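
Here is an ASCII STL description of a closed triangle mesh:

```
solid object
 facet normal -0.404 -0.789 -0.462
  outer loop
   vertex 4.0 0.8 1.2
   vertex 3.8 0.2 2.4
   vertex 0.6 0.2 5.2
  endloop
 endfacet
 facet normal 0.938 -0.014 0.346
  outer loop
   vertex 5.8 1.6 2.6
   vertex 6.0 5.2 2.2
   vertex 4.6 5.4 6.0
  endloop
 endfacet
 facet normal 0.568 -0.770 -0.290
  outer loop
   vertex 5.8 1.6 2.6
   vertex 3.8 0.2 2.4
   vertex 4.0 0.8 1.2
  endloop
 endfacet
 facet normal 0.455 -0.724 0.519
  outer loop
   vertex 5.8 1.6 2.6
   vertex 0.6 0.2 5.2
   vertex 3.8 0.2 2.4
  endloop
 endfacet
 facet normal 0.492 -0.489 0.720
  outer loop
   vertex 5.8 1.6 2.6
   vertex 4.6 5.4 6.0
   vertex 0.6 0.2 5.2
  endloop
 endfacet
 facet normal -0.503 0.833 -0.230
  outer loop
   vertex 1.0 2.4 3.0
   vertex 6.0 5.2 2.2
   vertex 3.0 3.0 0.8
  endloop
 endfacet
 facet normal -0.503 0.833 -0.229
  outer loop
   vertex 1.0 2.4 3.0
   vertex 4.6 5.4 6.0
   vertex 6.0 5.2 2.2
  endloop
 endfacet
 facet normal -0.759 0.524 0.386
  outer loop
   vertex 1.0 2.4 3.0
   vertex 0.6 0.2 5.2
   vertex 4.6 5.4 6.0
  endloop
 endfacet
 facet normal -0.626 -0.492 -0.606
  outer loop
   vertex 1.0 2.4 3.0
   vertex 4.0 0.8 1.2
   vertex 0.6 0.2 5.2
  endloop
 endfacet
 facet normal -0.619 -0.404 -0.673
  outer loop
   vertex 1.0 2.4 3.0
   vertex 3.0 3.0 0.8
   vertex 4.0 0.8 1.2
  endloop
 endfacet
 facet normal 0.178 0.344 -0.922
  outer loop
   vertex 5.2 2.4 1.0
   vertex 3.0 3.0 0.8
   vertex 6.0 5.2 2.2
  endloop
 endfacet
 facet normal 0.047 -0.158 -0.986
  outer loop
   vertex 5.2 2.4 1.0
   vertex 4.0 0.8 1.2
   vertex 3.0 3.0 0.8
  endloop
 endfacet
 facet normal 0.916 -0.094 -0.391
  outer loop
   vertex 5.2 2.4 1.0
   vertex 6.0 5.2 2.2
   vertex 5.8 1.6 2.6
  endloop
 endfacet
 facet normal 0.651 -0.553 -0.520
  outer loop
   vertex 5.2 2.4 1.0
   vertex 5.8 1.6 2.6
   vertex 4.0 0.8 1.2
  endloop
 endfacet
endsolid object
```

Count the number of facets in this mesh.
14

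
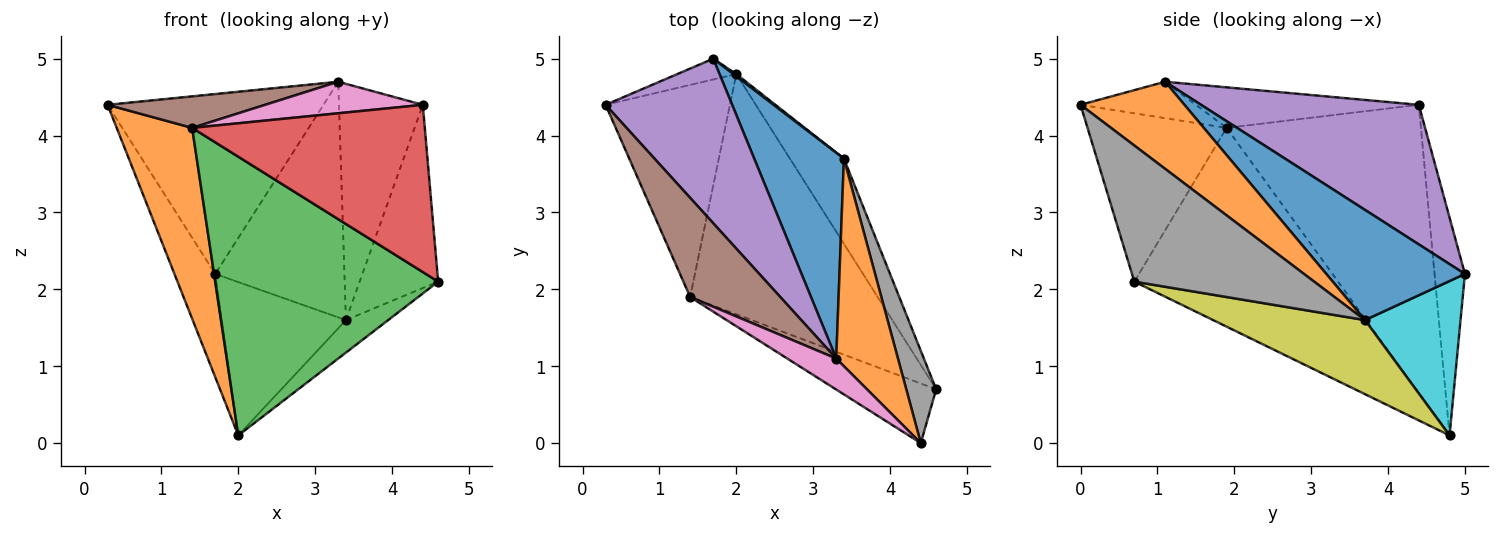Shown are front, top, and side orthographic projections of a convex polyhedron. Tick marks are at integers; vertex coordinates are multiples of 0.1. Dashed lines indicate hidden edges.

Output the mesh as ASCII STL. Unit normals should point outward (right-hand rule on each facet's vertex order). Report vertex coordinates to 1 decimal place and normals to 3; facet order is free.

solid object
 facet normal -0.590 0.791 -0.160
  outer loop
   vertex 1.7 5.0 2.2
   vertex 2.0 4.8 0.1
   vertex 0.3 4.4 4.4
  endloop
 endfacet
 facet normal -0.865 -0.336 -0.373
  outer loop
   vertex 1.4 1.9 4.1
   vertex 0.3 4.4 4.4
   vertex 2.0 4.8 0.1
  endloop
 endfacet
 facet normal -0.569 -0.623 -0.537
  outer loop
   vertex 1.4 1.9 4.1
   vertex 2.0 4.8 0.1
   vertex 4.6 0.7 2.1
  endloop
 endfacet
 facet normal -0.491 -0.821 -0.292
  outer loop
   vertex 4.4 0.0 4.4
   vertex 1.4 1.9 4.1
   vertex 4.6 0.7 2.1
  endloop
 endfacet
 facet normal 0.597 0.592 0.541
  outer loop
   vertex 3.3 1.1 4.7
   vertex 1.7 5.0 2.2
   vertex 0.3 4.4 4.4
  endloop
 endfacet
 facet normal -0.394 -0.278 0.876
  outer loop
   vertex 3.3 1.1 4.7
   vertex 0.3 4.4 4.4
   vertex 1.4 1.9 4.1
  endloop
 endfacet
 facet normal -0.462 -0.632 0.622
  outer loop
   vertex 3.3 1.1 4.7
   vertex 1.4 1.9 4.1
   vertex 4.4 0.0 4.4
  endloop
 endfacet
 facet normal 0.898 0.392 0.198
  outer loop
   vertex 3.4 3.7 1.6
   vertex 4.4 0.0 4.4
   vertex 4.6 0.7 2.1
  endloop
 endfacet
 facet normal 0.788 0.220 -0.575
  outer loop
   vertex 3.4 3.7 1.6
   vertex 4.6 0.7 2.1
   vertex 2.0 4.8 0.1
  endloop
 endfacet
 facet normal 0.610 0.792 0.012
  outer loop
   vertex 3.4 3.7 1.6
   vertex 2.0 4.8 0.1
   vertex 1.7 5.0 2.2
  endloop
 endfacet
 facet normal 0.629 0.586 0.512
  outer loop
   vertex 3.4 3.7 1.6
   vertex 1.7 5.0 2.2
   vertex 3.3 1.1 4.7
  endloop
 endfacet
 facet normal 0.681 0.550 0.483
  outer loop
   vertex 3.4 3.7 1.6
   vertex 3.3 1.1 4.7
   vertex 4.4 0.0 4.4
  endloop
 endfacet
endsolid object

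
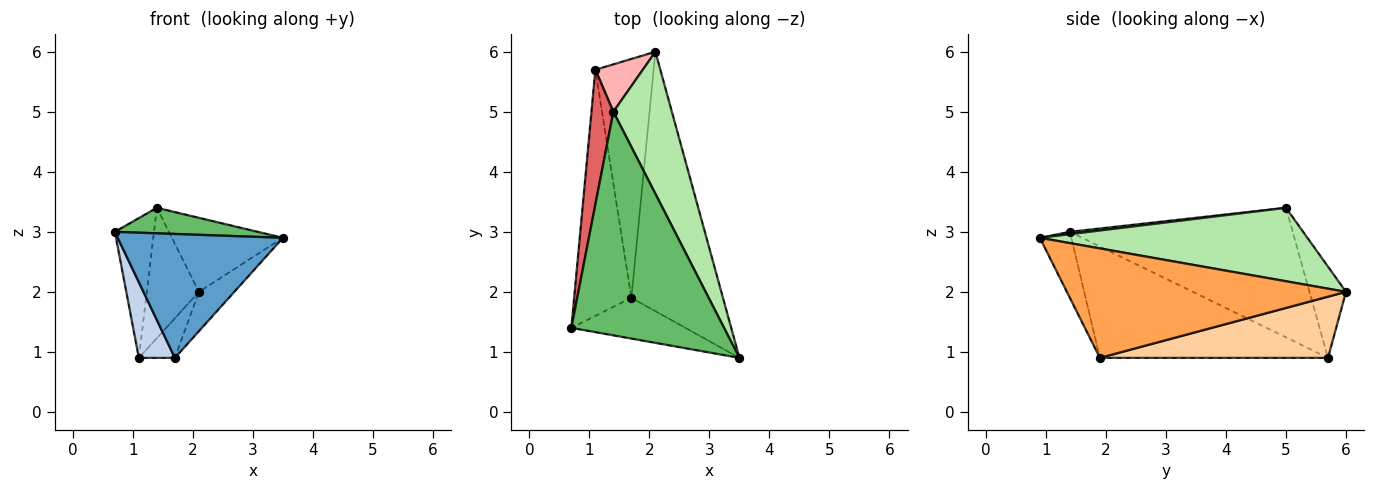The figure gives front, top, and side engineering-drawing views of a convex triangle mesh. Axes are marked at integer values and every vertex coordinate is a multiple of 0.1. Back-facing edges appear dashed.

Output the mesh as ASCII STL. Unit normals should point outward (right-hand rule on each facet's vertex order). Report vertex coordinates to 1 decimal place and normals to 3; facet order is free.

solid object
 facet normal -0.178 -0.935 -0.307
  outer loop
   vertex 1.7 1.9 0.9
   vertex 3.5 0.9 2.9
   vertex 0.7 1.4 3.0
  endloop
 endfacet
 facet normal -0.881 -0.139 -0.453
  outer loop
   vertex 1.7 1.9 0.9
   vertex 0.7 1.4 3.0
   vertex 1.1 5.7 0.9
  endloop
 endfacet
 facet normal 0.763 0.097 -0.639
  outer loop
   vertex 1.7 1.9 0.9
   vertex 2.1 6.0 2.0
   vertex 3.5 0.9 2.9
  endloop
 endfacet
 facet normal 0.720 0.114 -0.685
  outer loop
   vertex 1.7 1.9 0.9
   vertex 1.1 5.7 0.9
   vertex 2.1 6.0 2.0
  endloop
 endfacet
 facet normal 0.015 -0.113 0.993
  outer loop
   vertex 1.4 5.0 3.4
   vertex 0.7 1.4 3.0
   vertex 3.5 0.9 2.9
  endloop
 endfacet
 facet normal 0.744 0.309 0.593
  outer loop
   vertex 1.4 5.0 3.4
   vertex 3.5 0.9 2.9
   vertex 2.1 6.0 2.0
  endloop
 endfacet
 facet normal -0.972 0.171 0.164
  outer loop
   vertex 1.4 5.0 3.4
   vertex 1.1 5.7 0.9
   vertex 0.7 1.4 3.0
  endloop
 endfacet
 facet normal -0.550 0.785 0.286
  outer loop
   vertex 1.4 5.0 3.4
   vertex 2.1 6.0 2.0
   vertex 1.1 5.7 0.9
  endloop
 endfacet
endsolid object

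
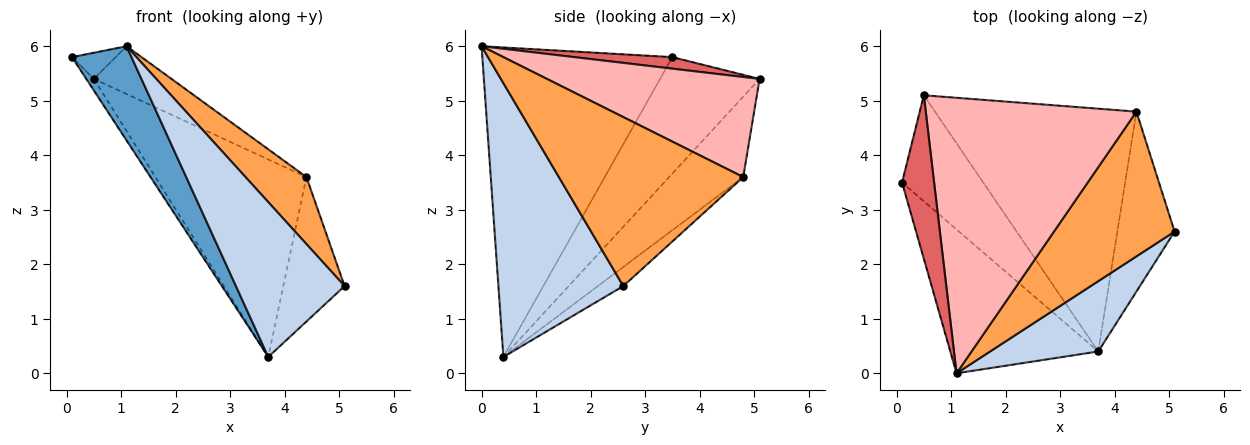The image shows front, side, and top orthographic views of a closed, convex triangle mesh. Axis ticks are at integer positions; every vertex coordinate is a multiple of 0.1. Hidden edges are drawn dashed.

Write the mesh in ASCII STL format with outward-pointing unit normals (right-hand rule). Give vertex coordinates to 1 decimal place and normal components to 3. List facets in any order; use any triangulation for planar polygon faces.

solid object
 facet normal -0.868 -0.272 -0.415
  outer loop
   vertex 3.7 0.4 0.3
   vertex 1.1 0.0 6.0
   vertex 0.1 3.5 5.8
  endloop
 endfacet
 facet normal 0.723 -0.629 0.286
  outer loop
   vertex 3.7 0.4 0.3
   vertex 5.1 2.6 1.6
   vertex 1.1 0.0 6.0
  endloop
 endfacet
 facet normal 0.786 -0.260 0.561
  outer loop
   vertex 4.4 4.8 3.6
   vertex 1.1 0.0 6.0
   vertex 5.1 2.6 1.6
  endloop
 endfacet
 facet normal -0.252 0.606 -0.755
  outer loop
   vertex 4.4 4.8 3.6
   vertex 5.1 2.6 1.6
   vertex 3.7 0.4 0.3
  endloop
 endfacet
 facet normal -0.819 0.062 -0.571
  outer loop
   vertex 0.5 5.1 5.4
   vertex 3.7 0.4 0.3
   vertex 0.1 3.5 5.8
  endloop
 endfacet
 facet normal -0.296 0.603 -0.741
  outer loop
   vertex 0.5 5.1 5.4
   vertex 4.4 4.8 3.6
   vertex 3.7 0.4 0.3
  endloop
 endfacet
 facet normal 0.335 0.149 0.930
  outer loop
   vertex 0.5 5.1 5.4
   vertex 0.1 3.5 5.8
   vertex 1.1 0.0 6.0
  endloop
 endfacet
 facet normal 0.424 0.155 0.892
  outer loop
   vertex 0.5 5.1 5.4
   vertex 1.1 0.0 6.0
   vertex 4.4 4.8 3.6
  endloop
 endfacet
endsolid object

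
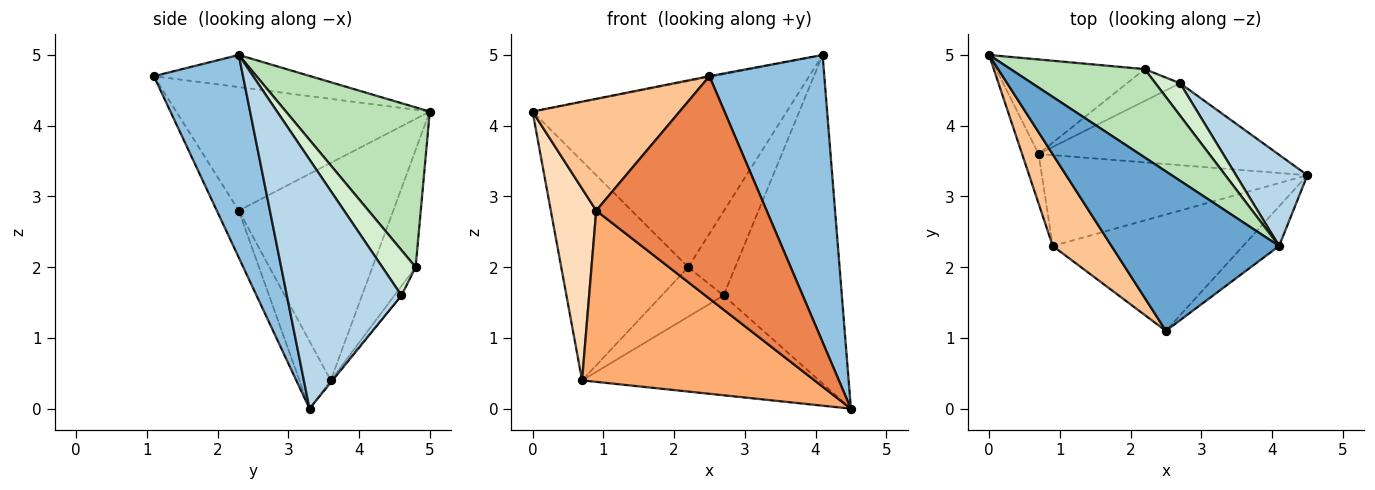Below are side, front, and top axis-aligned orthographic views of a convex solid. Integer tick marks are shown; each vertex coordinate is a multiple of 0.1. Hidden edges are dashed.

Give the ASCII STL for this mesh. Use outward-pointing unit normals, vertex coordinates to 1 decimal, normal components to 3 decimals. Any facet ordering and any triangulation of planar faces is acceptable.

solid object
 facet normal -0.188 0.005 0.982
  outer loop
   vertex 4.1 2.3 5.0
   vertex 0.0 5.0 4.2
   vertex 2.5 1.1 4.7
  endloop
 endfacet
 facet normal 0.609 -0.785 -0.108
  outer loop
   vertex 4.1 2.3 5.0
   vertex 2.5 1.1 4.7
   vertex 4.5 3.3 0.0
  endloop
 endfacet
 facet normal 0.682 0.704 0.195
  outer loop
   vertex 2.7 4.6 1.6
   vertex 4.1 2.3 5.0
   vertex 4.5 3.3 0.0
  endloop
 endfacet
 facet normal -0.006 0.773 -0.634
  outer loop
   vertex 2.7 4.6 1.6
   vertex 4.5 3.3 0.0
   vertex 0.7 3.6 0.4
  endloop
 endfacet
 facet normal -0.114 -0.880 -0.460
  outer loop
   vertex 0.9 2.3 2.8
   vertex 4.5 3.3 0.0
   vertex 2.5 1.1 4.7
  endloop
 endfacet
 facet normal -0.118 -0.877 -0.465
  outer loop
   vertex 0.9 2.3 2.8
   vertex 0.7 3.6 0.4
   vertex 4.5 3.3 0.0
  endloop
 endfacet
 facet normal -0.800 -0.464 0.381
  outer loop
   vertex 0.9 2.3 2.8
   vertex 2.5 1.1 4.7
   vertex 0.0 5.0 4.2
  endloop
 endfacet
 facet normal -0.957 -0.281 -0.073
  outer loop
   vertex 0.9 2.3 2.8
   vertex 0.0 5.0 4.2
   vertex 0.7 3.6 0.4
  endloop
 endfacet
 facet normal -0.298 0.877 -0.378
  outer loop
   vertex 2.2 4.8 2.0
   vertex 0.7 3.6 0.4
   vertex 0.0 5.0 4.2
  endloop
 endfacet
 facet normal -0.096 0.837 -0.538
  outer loop
   vertex 2.2 4.8 2.0
   vertex 2.7 4.6 1.6
   vertex 0.7 3.6 0.4
  endloop
 endfacet
 facet normal 0.455 0.804 0.382
  outer loop
   vertex 2.2 4.8 2.0
   vertex 0.0 5.0 4.2
   vertex 4.1 2.3 5.0
  endloop
 endfacet
 facet normal 0.551 0.779 0.300
  outer loop
   vertex 2.2 4.8 2.0
   vertex 4.1 2.3 5.0
   vertex 2.7 4.6 1.6
  endloop
 endfacet
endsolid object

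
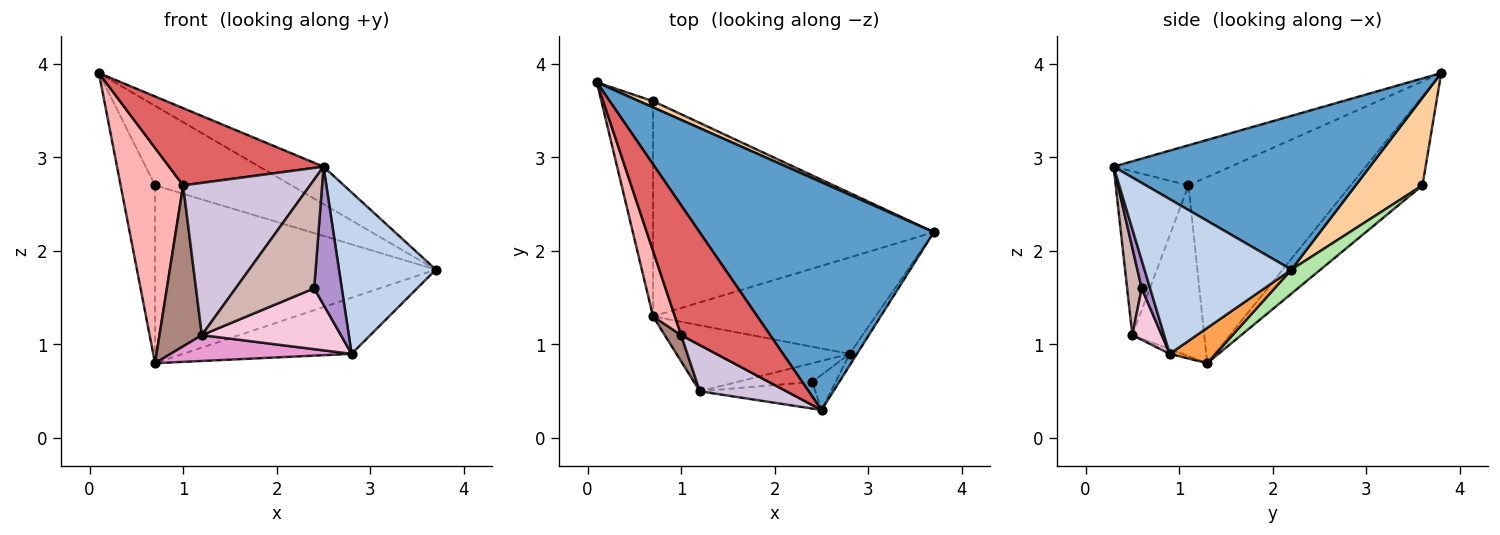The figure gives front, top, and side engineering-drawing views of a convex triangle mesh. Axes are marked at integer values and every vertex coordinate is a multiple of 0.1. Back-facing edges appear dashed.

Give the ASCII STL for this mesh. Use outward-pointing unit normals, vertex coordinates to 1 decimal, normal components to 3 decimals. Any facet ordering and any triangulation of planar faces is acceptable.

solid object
 facet normal 0.544 0.136 0.828
  outer loop
   vertex 2.5 0.3 2.9
   vertex 3.7 2.2 1.8
   vertex 0.1 3.8 3.9
  endloop
 endfacet
 facet normal 0.834 -0.550 -0.040
  outer loop
   vertex 2.8 0.9 0.9
   vertex 3.7 2.2 1.8
   vertex 2.5 0.3 2.9
  endloop
 endfacet
 facet normal 0.136 0.499 -0.856
  outer loop
   vertex 2.8 0.9 0.9
   vertex 0.7 1.3 0.8
   vertex 3.7 2.2 1.8
  endloop
 endfacet
 facet normal 0.439 0.896 0.070
  outer loop
   vertex 0.7 3.6 2.7
   vertex 0.1 3.8 3.9
   vertex 3.7 2.2 1.8
  endloop
 endfacet
 facet normal -0.799 0.383 -0.463
  outer loop
   vertex 0.7 3.6 2.7
   vertex 0.7 1.3 0.8
   vertex 0.1 3.8 3.9
  endloop
 endfacet
 facet normal 0.066 0.636 -0.769
  outer loop
   vertex 0.7 3.6 2.7
   vertex 3.7 2.2 1.8
   vertex 0.7 1.3 0.8
  endloop
 endfacet
 facet normal -0.361 -0.477 0.802
  outer loop
   vertex 1.0 1.1 2.7
   vertex 2.5 0.3 2.9
   vertex 0.1 3.8 3.9
  endloop
 endfacet
 facet normal -0.928 -0.358 0.109
  outer loop
   vertex 1.0 1.1 2.7
   vertex 0.1 3.8 3.9
   vertex 0.7 1.3 0.8
  endloop
 endfacet
 facet normal 0.284 -0.929 -0.236
  outer loop
   vertex 2.4 0.6 1.6
   vertex 2.8 0.9 0.9
   vertex 2.5 0.3 2.9
  endloop
 endfacet
 facet normal -0.481 -0.839 0.254
  outer loop
   vertex 1.2 0.5 1.1
   vertex 2.5 0.3 2.9
   vertex 1.0 1.1 2.7
  endloop
 endfacet
 facet normal -0.859 -0.506 0.082
  outer loop
   vertex 1.2 0.5 1.1
   vertex 1.0 1.1 2.7
   vertex 0.7 1.3 0.8
  endloop
 endfacet
 facet normal 0.177 -0.956 -0.234
  outer loop
   vertex 1.2 0.5 1.1
   vertex 2.4 0.6 1.6
   vertex 2.5 0.3 2.9
  endloop
 endfacet
 facet normal -0.025 -0.365 -0.931
  outer loop
   vertex 1.2 0.5 1.1
   vertex 0.7 1.3 0.8
   vertex 2.8 0.9 0.9
  endloop
 endfacet
 facet normal 0.198 -0.937 -0.288
  outer loop
   vertex 1.2 0.5 1.1
   vertex 2.8 0.9 0.9
   vertex 2.4 0.6 1.6
  endloop
 endfacet
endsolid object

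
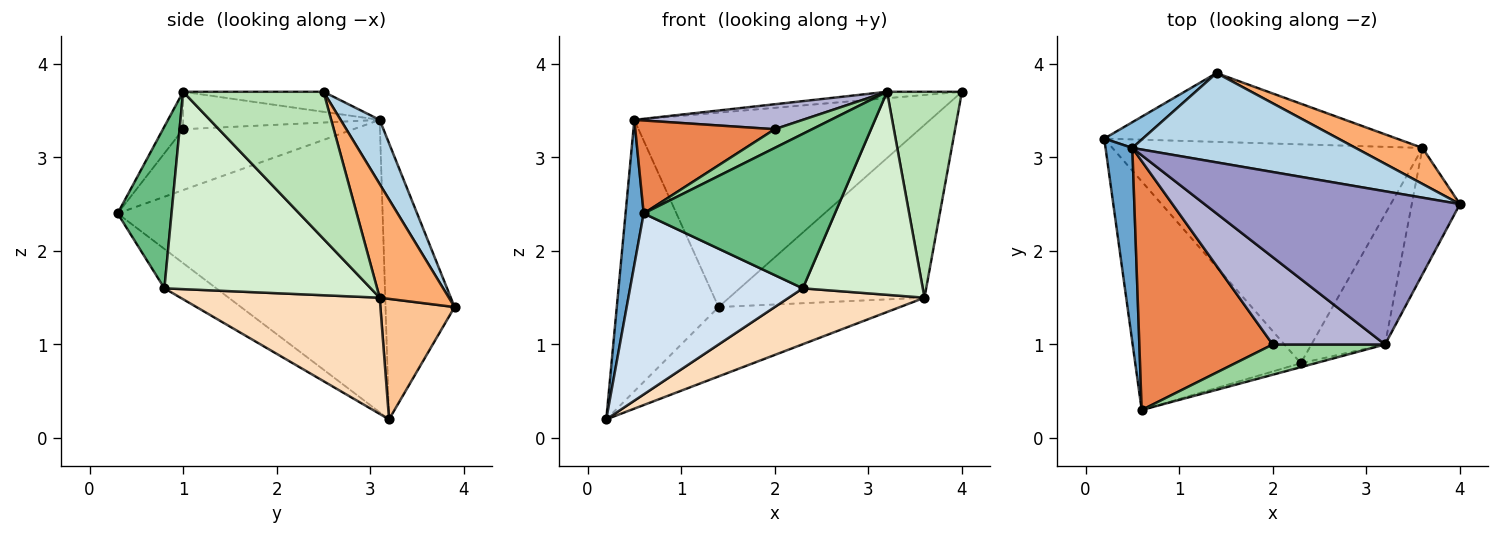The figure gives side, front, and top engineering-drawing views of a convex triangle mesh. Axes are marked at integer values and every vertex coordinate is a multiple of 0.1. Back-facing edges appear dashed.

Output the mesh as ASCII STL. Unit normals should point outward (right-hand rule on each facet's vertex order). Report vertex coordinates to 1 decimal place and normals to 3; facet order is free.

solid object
 facet normal -0.994 -0.068 0.091
  outer loop
   vertex 0.5 3.1 3.4
   vertex 0.2 3.2 0.2
   vertex 0.6 0.3 2.4
  endloop
 endfacet
 facet normal -0.560 0.825 0.078
  outer loop
   vertex 0.5 3.1 3.4
   vertex 1.4 3.9 1.4
   vertex 0.2 3.2 0.2
  endloop
 endfacet
 facet normal 0.119 0.902 0.414
  outer loop
   vertex 0.5 3.1 3.4
   vertex 4.0 2.5 3.7
   vertex 1.4 3.9 1.4
  endloop
 endfacet
 facet normal -0.183 -0.610 -0.771
  outer loop
   vertex 2.3 0.8 1.6
   vertex 0.6 0.3 2.4
   vertex 0.2 3.2 0.2
  endloop
 endfacet
 facet normal -0.393 -0.322 0.861
  outer loop
   vertex 2.0 1.0 3.3
   vertex 0.5 3.1 3.4
   vertex 0.6 0.3 2.4
  endloop
 endfacet
 facet normal 0.328 0.925 0.193
  outer loop
   vertex 3.6 3.1 1.5
   vertex 1.4 3.9 1.4
   vertex 4.0 2.5 3.7
  endloop
 endfacet
 facet normal 0.279 0.682 -0.676
  outer loop
   vertex 3.6 3.1 1.5
   vertex 0.2 3.2 0.2
   vertex 1.4 3.9 1.4
  endloop
 endfacet
 facet normal 0.341 -0.233 -0.911
  outer loop
   vertex 3.6 3.1 1.5
   vertex 2.3 0.8 1.6
   vertex 0.2 3.2 0.2
  endloop
 endfacet
 facet normal 0.271 -0.962 -0.025
  outer loop
   vertex 3.2 1.0 3.7
   vertex 0.6 0.3 2.4
   vertex 2.3 0.8 1.6
  endloop
 endfacet
 facet normal -0.273 -0.506 0.818
  outer loop
   vertex 3.2 1.0 3.7
   vertex 2.0 1.0 3.3
   vertex 0.6 0.3 2.4
  endloop
 endfacet
 facet normal 0.848 -0.452 -0.277
  outer loop
   vertex 3.2 1.0 3.7
   vertex 3.6 3.1 1.5
   vertex 4.0 2.5 3.7
  endloop
 endfacet
 facet normal 0.823 -0.478 -0.307
  outer loop
   vertex 3.2 1.0 3.7
   vertex 2.3 0.8 1.6
   vertex 3.6 3.1 1.5
  endloop
 endfacet
 facet normal -0.078 0.042 0.996
  outer loop
   vertex 3.2 1.0 3.7
   vertex 4.0 2.5 3.7
   vertex 0.5 3.1 3.4
  endloop
 endfacet
 facet normal -0.305 -0.262 0.916
  outer loop
   vertex 3.2 1.0 3.7
   vertex 0.5 3.1 3.4
   vertex 2.0 1.0 3.3
  endloop
 endfacet
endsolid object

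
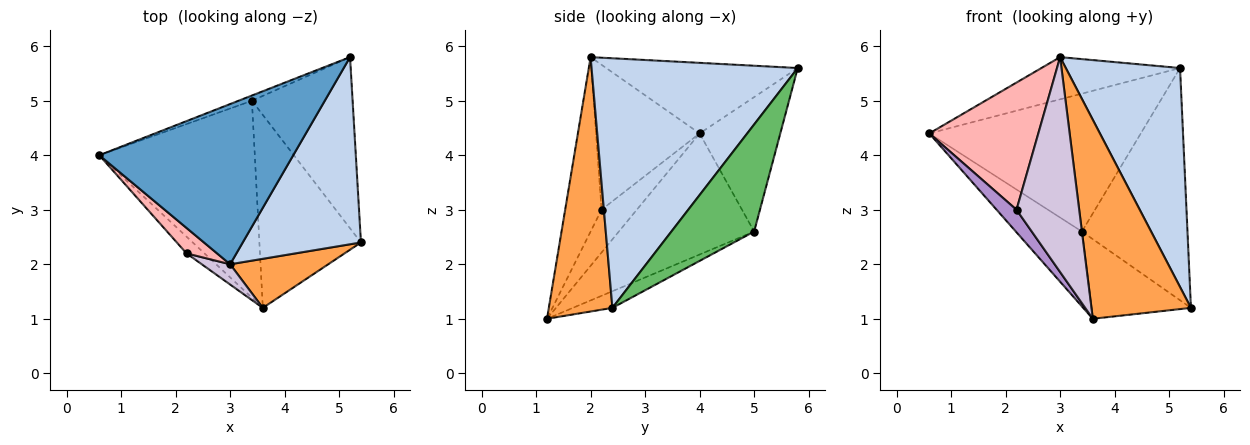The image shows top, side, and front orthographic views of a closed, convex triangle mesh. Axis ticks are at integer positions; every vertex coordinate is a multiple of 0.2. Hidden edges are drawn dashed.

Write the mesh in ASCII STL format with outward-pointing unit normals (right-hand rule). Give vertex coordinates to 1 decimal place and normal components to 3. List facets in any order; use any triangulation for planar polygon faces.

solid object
 facet normal -0.332 0.240 0.912
  outer loop
   vertex 3.0 2.0 5.8
   vertex 5.2 5.8 5.6
   vertex 0.6 4.0 4.4
  endloop
 endfacet
 facet normal 0.808 -0.448 0.383
  outer loop
   vertex 3.0 2.0 5.8
   vertex 5.4 2.4 1.2
   vertex 5.2 5.8 5.6
  endloop
 endfacet
 facet normal 0.527 -0.825 0.203
  outer loop
   vertex 3.6 1.2 1.0
   vertex 5.4 2.4 1.2
   vertex 3.0 2.0 5.8
  endloop
 endfacet
 facet normal -0.356 0.934 -0.035
  outer loop
   vertex 3.4 5.0 2.6
   vertex 0.6 4.0 4.4
   vertex 5.2 5.8 5.6
  endloop
 endfacet
 facet normal 0.534 0.681 -0.502
  outer loop
   vertex 3.4 5.0 2.6
   vertex 5.2 5.8 5.6
   vertex 5.4 2.4 1.2
  endloop
 endfacet
 facet normal -0.588 0.287 -0.756
  outer loop
   vertex 3.4 5.0 2.6
   vertex 3.6 1.2 1.0
   vertex 0.6 4.0 4.4
  endloop
 endfacet
 facet normal -0.150 0.377 -0.914
  outer loop
   vertex 3.4 5.0 2.6
   vertex 5.4 2.4 1.2
   vertex 3.6 1.2 1.0
  endloop
 endfacet
 facet normal -0.682 -0.717 0.143
  outer loop
   vertex 2.2 2.2 3.0
   vertex 3.0 2.0 5.8
   vertex 0.6 4.0 4.4
  endloop
 endfacet
 facet normal -0.819 -0.461 -0.342
  outer loop
   vertex 2.2 2.2 3.0
   vertex 0.6 4.0 4.4
   vertex 3.6 1.2 1.0
  endloop
 endfacet
 facet normal -0.500 -0.862 0.081
  outer loop
   vertex 2.2 2.2 3.0
   vertex 3.6 1.2 1.0
   vertex 3.0 2.0 5.8
  endloop
 endfacet
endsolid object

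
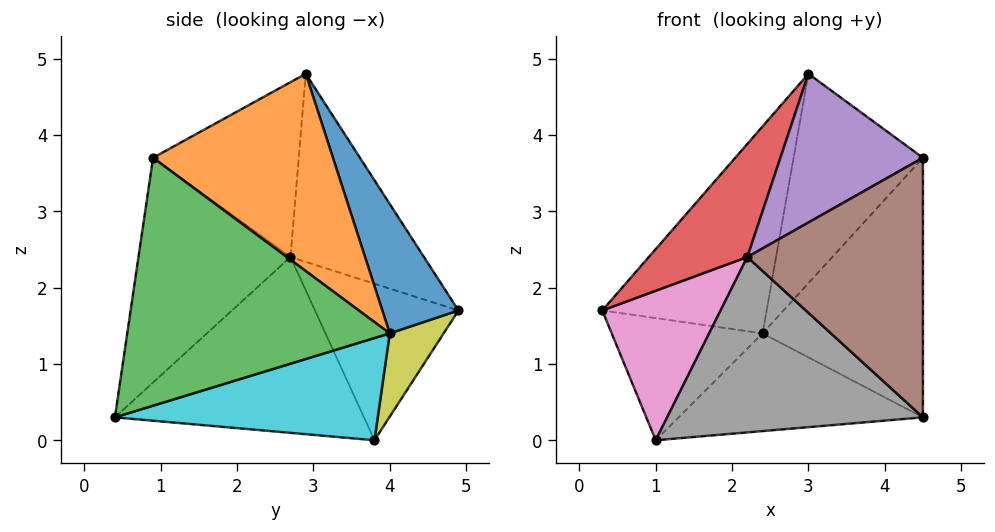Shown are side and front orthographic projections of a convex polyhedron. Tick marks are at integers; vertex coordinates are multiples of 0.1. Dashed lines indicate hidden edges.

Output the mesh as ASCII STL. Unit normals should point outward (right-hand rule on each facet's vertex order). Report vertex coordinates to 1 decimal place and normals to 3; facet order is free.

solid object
 facet normal 0.410 0.886 0.214
  outer loop
   vertex 2.4 4.0 1.4
   vertex 0.3 4.9 1.7
   vertex 3.0 2.9 4.8
  endloop
 endfacet
 facet normal 0.811 0.583 0.046
  outer loop
   vertex 2.4 4.0 1.4
   vertex 3.0 2.9 4.8
   vertex 4.5 0.9 3.7
  endloop
 endfacet
 facet normal 0.851 0.520 -0.076
  outer loop
   vertex 2.4 4.0 1.4
   vertex 4.5 0.9 3.7
   vertex 4.5 0.4 0.3
  endloop
 endfacet
 facet normal -0.767 -0.566 0.303
  outer loop
   vertex 2.2 2.7 2.4
   vertex 3.0 2.9 4.8
   vertex 0.3 4.9 1.7
  endloop
 endfacet
 facet normal -0.685 -0.670 0.284
  outer loop
   vertex 2.2 2.7 2.4
   vertex 4.5 0.9 3.7
   vertex 3.0 2.9 4.8
  endloop
 endfacet
 facet normal -0.651 -0.751 0.111
  outer loop
   vertex 2.2 2.7 2.4
   vertex 4.5 0.4 0.3
   vertex 4.5 0.9 3.7
  endloop
 endfacet
 facet normal -0.768 -0.634 0.094
  outer loop
   vertex 1.0 3.8 0.0
   vertex 2.2 2.7 2.4
   vertex 0.3 4.9 1.7
  endloop
 endfacet
 facet normal -0.698 -0.716 0.020
  outer loop
   vertex 1.0 3.8 0.0
   vertex 4.5 0.4 0.3
   vertex 2.2 2.7 2.4
  endloop
 endfacet
 facet normal 0.304 0.852 -0.426
  outer loop
   vertex 1.0 3.8 0.0
   vertex 0.3 4.9 1.7
   vertex 2.4 4.0 1.4
  endloop
 endfacet
 facet normal 0.564 0.524 -0.639
  outer loop
   vertex 1.0 3.8 0.0
   vertex 2.4 4.0 1.4
   vertex 4.5 0.4 0.3
  endloop
 endfacet
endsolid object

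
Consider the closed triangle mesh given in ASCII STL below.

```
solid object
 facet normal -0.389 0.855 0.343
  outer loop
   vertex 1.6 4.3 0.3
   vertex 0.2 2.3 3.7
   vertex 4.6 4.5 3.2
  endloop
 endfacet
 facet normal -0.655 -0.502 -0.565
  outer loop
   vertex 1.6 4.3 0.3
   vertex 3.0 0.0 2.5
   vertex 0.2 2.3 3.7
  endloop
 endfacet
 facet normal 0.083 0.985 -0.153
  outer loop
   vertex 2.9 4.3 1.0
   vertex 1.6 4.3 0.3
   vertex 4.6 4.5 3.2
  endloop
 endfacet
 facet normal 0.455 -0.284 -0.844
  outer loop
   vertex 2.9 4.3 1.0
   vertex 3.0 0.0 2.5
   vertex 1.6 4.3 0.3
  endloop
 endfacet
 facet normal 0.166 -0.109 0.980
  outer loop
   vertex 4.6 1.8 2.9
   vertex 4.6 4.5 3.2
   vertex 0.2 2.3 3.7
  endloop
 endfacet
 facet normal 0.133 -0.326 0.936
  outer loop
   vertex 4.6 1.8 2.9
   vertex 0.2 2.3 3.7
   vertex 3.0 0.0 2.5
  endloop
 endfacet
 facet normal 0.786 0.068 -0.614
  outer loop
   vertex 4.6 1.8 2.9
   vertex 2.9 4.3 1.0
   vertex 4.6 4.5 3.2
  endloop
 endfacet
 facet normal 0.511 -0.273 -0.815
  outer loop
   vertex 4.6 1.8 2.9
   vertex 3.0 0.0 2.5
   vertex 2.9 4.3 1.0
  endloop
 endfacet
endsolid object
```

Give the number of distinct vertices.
6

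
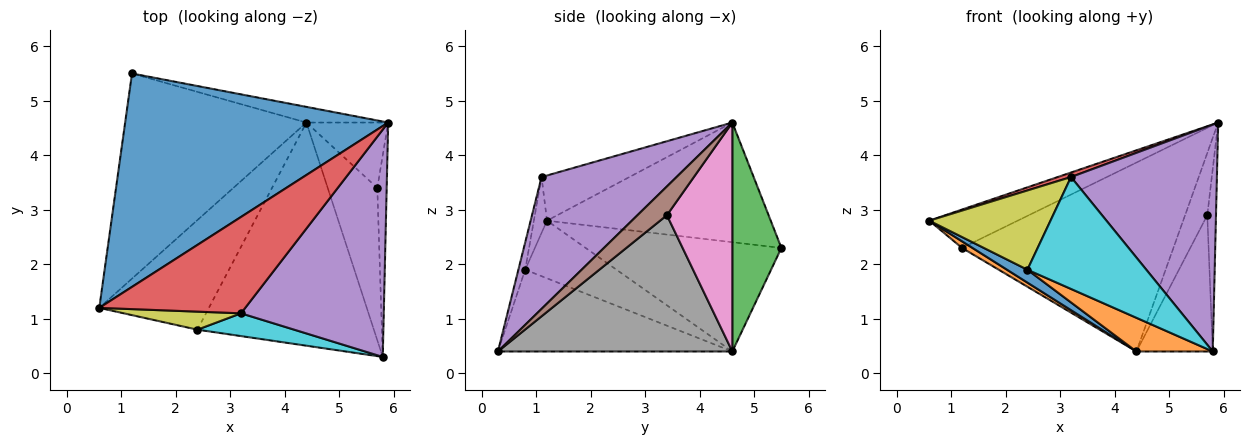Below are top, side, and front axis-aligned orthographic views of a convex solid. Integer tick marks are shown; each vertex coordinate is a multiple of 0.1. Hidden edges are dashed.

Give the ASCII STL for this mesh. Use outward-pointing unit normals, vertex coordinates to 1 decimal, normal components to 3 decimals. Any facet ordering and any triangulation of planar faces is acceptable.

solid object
 facet normal -0.409 0.161 0.898
  outer loop
   vertex 1.2 5.5 2.3
   vertex 0.6 1.2 2.8
   vertex 5.9 4.6 4.6
  endloop
 endfacet
 facet normal -0.516 -0.028 -0.856
  outer loop
   vertex 1.2 5.5 2.3
   vertex 4.4 4.6 0.4
   vertex 0.6 1.2 2.8
  endloop
 endfacet
 facet normal 0.225 0.971 -0.080
  outer loop
   vertex 1.2 5.5 2.3
   vertex 5.9 4.6 4.6
   vertex 4.4 4.6 0.4
  endloop
 endfacet
 facet normal -0.295 -0.045 0.954
  outer loop
   vertex 3.2 1.1 3.6
   vertex 5.9 4.6 4.6
   vertex 0.6 1.2 2.8
  endloop
 endfacet
 facet normal 0.547 -0.591 0.592
  outer loop
   vertex 3.2 1.1 3.6
   vertex 5.8 0.3 0.4
   vertex 5.9 4.6 4.6
  endloop
 endfacet
 facet normal 0.915 0.270 -0.298
  outer loop
   vertex 5.7 3.4 2.9
   vertex 5.9 4.6 4.6
   vertex 5.8 0.3 0.4
  endloop
 endfacet
 facet normal 0.897 0.304 -0.320
  outer loop
   vertex 5.7 3.4 2.9
   vertex 4.4 4.6 0.4
   vertex 5.9 4.6 4.6
  endloop
 endfacet
 facet normal 0.899 0.293 -0.327
  outer loop
   vertex 5.7 3.4 2.9
   vertex 5.8 0.3 0.4
   vertex 4.4 4.6 0.4
  endloop
 endfacet
 facet normal -0.105 -0.970 0.221
  outer loop
   vertex 2.4 0.8 1.9
   vertex 3.2 1.1 3.6
   vertex 0.6 1.2 2.8
  endloop
 endfacet
 facet normal -0.056 -0.978 0.199
  outer loop
   vertex 2.4 0.8 1.9
   vertex 5.8 0.3 0.4
   vertex 3.2 1.1 3.6
  endloop
 endfacet
 facet normal -0.463 -0.104 -0.880
  outer loop
   vertex 2.4 0.8 1.9
   vertex 0.6 1.2 2.8
   vertex 4.4 4.6 0.4
  endloop
 endfacet
 facet normal -0.417 -0.136 -0.899
  outer loop
   vertex 2.4 0.8 1.9
   vertex 4.4 4.6 0.4
   vertex 5.8 0.3 0.4
  endloop
 endfacet
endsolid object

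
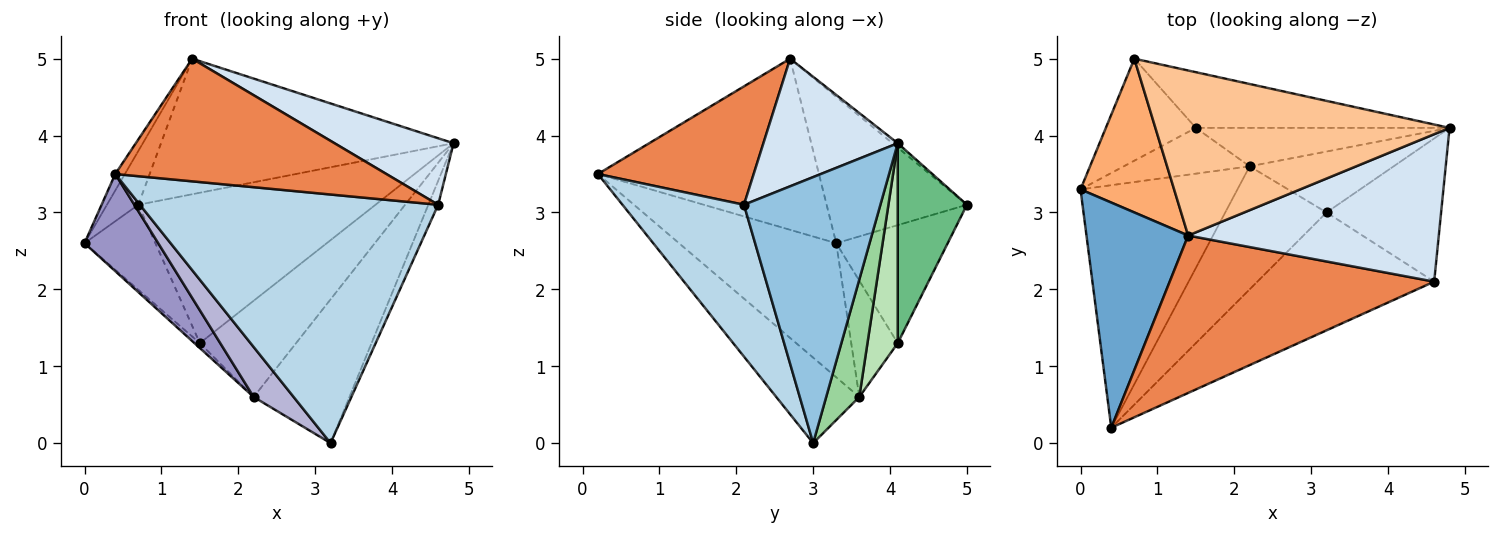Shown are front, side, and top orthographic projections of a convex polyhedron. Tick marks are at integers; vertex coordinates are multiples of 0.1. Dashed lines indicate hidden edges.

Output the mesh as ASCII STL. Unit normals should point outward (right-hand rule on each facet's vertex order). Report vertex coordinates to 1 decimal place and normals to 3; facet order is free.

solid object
 facet normal -0.859 0.037 0.510
  outer loop
   vertex 1.4 2.7 5.0
   vertex 0.0 3.3 2.6
   vertex 0.4 0.2 3.5
  endloop
 endfacet
 facet normal 0.916 0.066 -0.395
  outer loop
   vertex 4.6 2.1 3.1
   vertex 3.2 3.0 0.0
   vertex 4.8 4.1 3.9
  endloop
 endfacet
 facet normal 0.345 -0.848 -0.402
  outer loop
   vertex 4.6 2.1 3.1
   vertex 0.4 0.2 3.5
   vertex 3.2 3.0 0.0
  endloop
 endfacet
 facet normal 0.421 -0.373 0.827
  outer loop
   vertex 4.6 2.1 3.1
   vertex 4.8 4.1 3.9
   vertex 1.4 2.7 5.0
  endloop
 endfacet
 facet normal 0.333 -0.580 0.744
  outer loop
   vertex 4.6 2.1 3.1
   vertex 1.4 2.7 5.0
   vertex 0.4 0.2 3.5
  endloop
 endfacet
 facet normal -0.828 0.185 0.529
  outer loop
   vertex 0.7 5.0 3.1
   vertex 0.0 3.3 2.6
   vertex 1.4 2.7 5.0
  endloop
 endfacet
 facet normal -0.011 0.635 0.773
  outer loop
   vertex 0.7 5.0 3.1
   vertex 1.4 2.7 5.0
   vertex 4.8 4.1 3.9
  endloop
 endfacet
 facet normal -0.710 0.451 -0.541
  outer loop
   vertex 0.7 5.0 3.1
   vertex 1.5 4.1 1.3
   vertex 0.0 3.3 2.6
  endloop
 endfacet
 facet normal 0.264 0.905 -0.335
  outer loop
   vertex 0.7 5.0 3.1
   vertex 4.8 4.1 3.9
   vertex 1.5 4.1 1.3
  endloop
 endfacet
 facet normal 0.303 0.877 -0.372
  outer loop
   vertex 2.2 3.6 0.6
   vertex 4.8 4.1 3.9
   vertex 3.2 3.0 0.0
  endloop
 endfacet
 facet normal 0.281 0.891 -0.356
  outer loop
   vertex 2.2 3.6 0.6
   vertex 1.5 4.1 1.3
   vertex 4.8 4.1 3.9
  endloop
 endfacet
 facet normal -0.676 0.078 -0.732
  outer loop
   vertex 2.2 3.6 0.6
   vertex 0.0 3.3 2.6
   vertex 1.5 4.1 1.3
  endloop
 endfacet
 facet normal -0.621 -0.291 -0.727
  outer loop
   vertex 2.2 3.6 0.6
   vertex 0.4 0.2 3.5
   vertex 0.0 3.3 2.6
  endloop
 endfacet
 facet normal -0.616 -0.297 -0.730
  outer loop
   vertex 2.2 3.6 0.6
   vertex 3.2 3.0 0.0
   vertex 0.4 0.2 3.5
  endloop
 endfacet
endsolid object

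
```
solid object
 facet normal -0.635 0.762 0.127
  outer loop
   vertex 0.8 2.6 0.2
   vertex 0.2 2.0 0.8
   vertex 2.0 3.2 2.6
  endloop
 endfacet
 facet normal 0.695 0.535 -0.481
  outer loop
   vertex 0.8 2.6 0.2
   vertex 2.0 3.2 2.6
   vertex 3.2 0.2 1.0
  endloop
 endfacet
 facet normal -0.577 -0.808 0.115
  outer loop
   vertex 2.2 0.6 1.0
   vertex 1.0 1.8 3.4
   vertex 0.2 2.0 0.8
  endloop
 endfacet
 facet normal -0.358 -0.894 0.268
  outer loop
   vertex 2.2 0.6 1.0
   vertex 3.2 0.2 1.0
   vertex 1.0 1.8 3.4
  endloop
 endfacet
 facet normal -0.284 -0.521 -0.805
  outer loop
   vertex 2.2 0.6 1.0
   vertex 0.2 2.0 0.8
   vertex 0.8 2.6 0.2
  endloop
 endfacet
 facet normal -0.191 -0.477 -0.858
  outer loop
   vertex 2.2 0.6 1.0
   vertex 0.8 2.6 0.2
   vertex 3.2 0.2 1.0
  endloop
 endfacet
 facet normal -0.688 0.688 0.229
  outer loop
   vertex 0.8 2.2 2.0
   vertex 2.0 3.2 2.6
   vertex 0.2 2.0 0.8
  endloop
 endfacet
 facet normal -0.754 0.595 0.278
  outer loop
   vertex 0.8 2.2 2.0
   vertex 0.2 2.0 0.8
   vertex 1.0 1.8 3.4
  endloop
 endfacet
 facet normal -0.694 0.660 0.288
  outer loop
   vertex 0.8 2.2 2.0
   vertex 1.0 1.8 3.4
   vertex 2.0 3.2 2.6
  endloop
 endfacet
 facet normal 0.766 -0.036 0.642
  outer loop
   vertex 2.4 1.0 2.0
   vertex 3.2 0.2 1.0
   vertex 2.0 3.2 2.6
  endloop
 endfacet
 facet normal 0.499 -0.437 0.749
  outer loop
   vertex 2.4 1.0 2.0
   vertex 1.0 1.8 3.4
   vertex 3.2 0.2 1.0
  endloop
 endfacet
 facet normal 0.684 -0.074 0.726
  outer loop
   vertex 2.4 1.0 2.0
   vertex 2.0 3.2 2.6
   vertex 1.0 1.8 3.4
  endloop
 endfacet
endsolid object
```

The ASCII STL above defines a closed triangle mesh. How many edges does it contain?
18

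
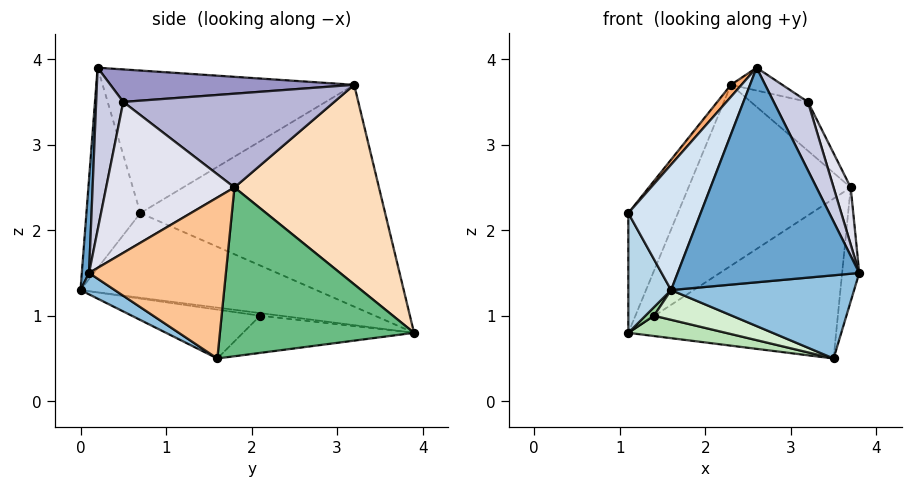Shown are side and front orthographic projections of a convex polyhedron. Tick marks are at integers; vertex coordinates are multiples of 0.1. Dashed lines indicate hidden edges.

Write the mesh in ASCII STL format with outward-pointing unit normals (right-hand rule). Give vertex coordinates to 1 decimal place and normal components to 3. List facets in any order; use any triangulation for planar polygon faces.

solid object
 facet normal 0.040 -0.997 0.061
  outer loop
   vertex 2.6 0.2 3.9
   vertex 1.6 0.0 1.3
   vertex 3.8 0.1 1.5
  endloop
 endfacet
 facet normal 0.101 -0.538 -0.837
  outer loop
   vertex 3.5 1.6 0.5
   vertex 3.8 0.1 1.5
   vertex 1.6 0.0 1.3
  endloop
 endfacet
 facet normal -0.911 -0.165 -0.378
  outer loop
   vertex 1.1 0.7 2.2
   vertex 1.1 3.9 0.8
   vertex 1.6 0.0 1.3
  endloop
 endfacet
 facet normal -0.574 -0.770 0.280
  outer loop
   vertex 1.1 0.7 2.2
   vertex 1.6 0.0 1.3
   vertex 2.6 0.2 3.9
  endloop
 endfacet
 facet normal -0.893 0.181 0.413
  outer loop
   vertex 1.1 0.7 2.2
   vertex 2.3 3.2 3.7
   vertex 1.1 3.9 0.8
  endloop
 endfacet
 facet normal -0.754 -0.032 0.656
  outer loop
   vertex 1.1 0.7 2.2
   vertex 2.6 0.2 3.9
   vertex 2.3 3.2 3.7
  endloop
 endfacet
 facet normal 0.986 0.123 -0.111
  outer loop
   vertex 3.7 1.8 2.5
   vertex 3.8 0.1 1.5
   vertex 3.5 1.6 0.5
  endloop
 endfacet
 facet normal 0.662 0.743 -0.095
  outer loop
   vertex 3.7 1.8 2.5
   vertex 1.1 3.9 0.8
   vertex 2.3 3.2 3.7
  endloop
 endfacet
 facet normal 0.676 0.724 -0.140
  outer loop
   vertex 3.7 1.8 2.5
   vertex 3.5 1.6 0.5
   vertex 1.1 3.9 0.8
  endloop
 endfacet
 facet normal -0.400 -0.167 -0.901
  outer loop
   vertex 1.4 2.1 1.0
   vertex 1.6 0.0 1.3
   vertex 1.1 3.9 0.8
  endloop
 endfacet
 facet normal -0.263 -0.150 -0.953
  outer loop
   vertex 1.4 2.1 1.0
   vertex 1.1 3.9 0.8
   vertex 3.5 1.6 0.5
  endloop
 endfacet
 facet normal -0.265 -0.161 -0.951
  outer loop
   vertex 1.4 2.1 1.0
   vertex 3.5 1.6 0.5
   vertex 1.6 0.0 1.3
  endloop
 endfacet
 facet normal 0.513 0.108 0.851
  outer loop
   vertex 3.2 0.5 3.5
   vertex 2.3 3.2 3.7
   vertex 2.6 0.2 3.9
  endloop
 endfacet
 facet normal 0.746 0.202 0.635
  outer loop
   vertex 3.2 0.5 3.5
   vertex 3.7 1.8 2.5
   vertex 2.3 3.2 3.7
  endloop
 endfacet
 facet normal 0.587 -0.742 0.324
  outer loop
   vertex 3.2 0.5 3.5
   vertex 2.6 0.2 3.9
   vertex 3.8 0.1 1.5
  endloop
 endfacet
 facet normal 0.943 -0.126 0.308
  outer loop
   vertex 3.2 0.5 3.5
   vertex 3.8 0.1 1.5
   vertex 3.7 1.8 2.5
  endloop
 endfacet
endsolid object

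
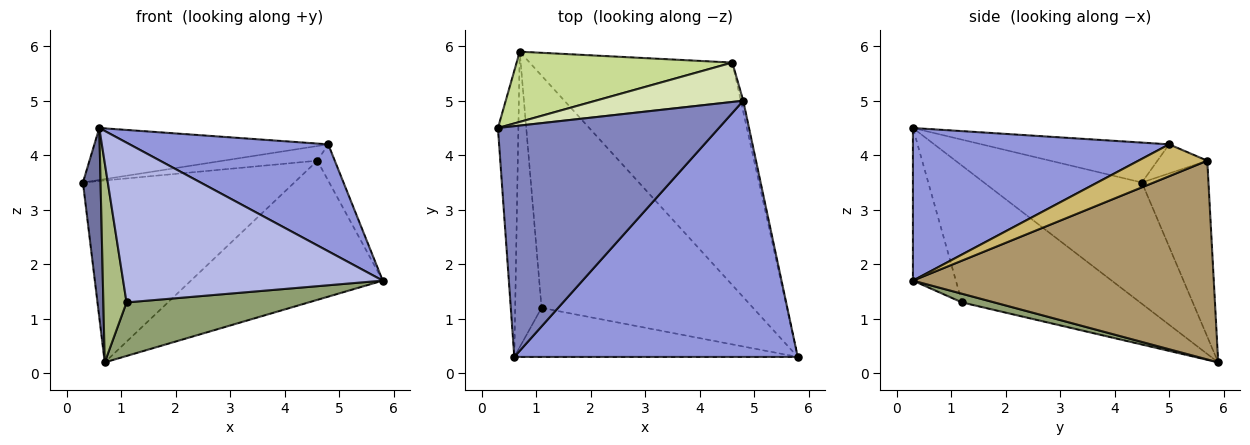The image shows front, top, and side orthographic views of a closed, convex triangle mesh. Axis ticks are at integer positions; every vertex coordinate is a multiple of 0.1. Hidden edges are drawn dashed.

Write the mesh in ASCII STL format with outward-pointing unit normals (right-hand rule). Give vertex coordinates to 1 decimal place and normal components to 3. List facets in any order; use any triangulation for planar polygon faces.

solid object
 facet normal -0.980 -0.109 -0.165
  outer loop
   vertex 0.7 5.9 0.2
   vertex 0.6 0.3 4.5
   vertex 0.3 4.5 3.5
  endloop
 endfacet
 facet normal -0.173 0.216 0.961
  outer loop
   vertex 4.8 5.0 4.2
   vertex 0.3 4.5 3.5
   vertex 0.6 0.3 4.5
  endloop
 endfacet
 facet normal 0.445 -0.345 0.826
  outer loop
   vertex 4.8 5.0 4.2
   vertex 0.6 0.3 4.5
   vertex 5.8 0.3 1.7
  endloop
 endfacet
 facet normal -0.156 -0.944 -0.290
  outer loop
   vertex 1.1 1.2 1.3
   vertex 5.8 0.3 1.7
   vertex 0.6 0.3 4.5
  endloop
 endfacet
 facet normal 0.040 -0.224 -0.974
  outer loop
   vertex 1.1 1.2 1.3
   vertex 0.7 5.9 0.2
   vertex 5.8 0.3 1.7
  endloop
 endfacet
 facet normal -0.974 -0.127 -0.188
  outer loop
   vertex 1.1 1.2 1.3
   vertex 0.6 0.3 4.5
   vertex 0.7 5.9 0.2
  endloop
 endfacet
 facet normal -0.282 0.895 0.346
  outer loop
   vertex 4.6 5.7 3.9
   vertex 0.7 5.9 0.2
   vertex 0.3 4.5 3.5
  endloop
 endfacet
 facet normal -0.181 0.343 0.922
  outer loop
   vertex 4.6 5.7 3.9
   vertex 0.3 4.5 3.5
   vertex 4.8 5.0 4.2
  endloop
 endfacet
 facet normal 0.639 0.408 -0.652
  outer loop
   vertex 4.6 5.7 3.9
   vertex 5.8 0.3 1.7
   vertex 0.7 5.9 0.2
  endloop
 endfacet
 facet normal 0.967 0.245 -0.073
  outer loop
   vertex 4.6 5.7 3.9
   vertex 4.8 5.0 4.2
   vertex 5.8 0.3 1.7
  endloop
 endfacet
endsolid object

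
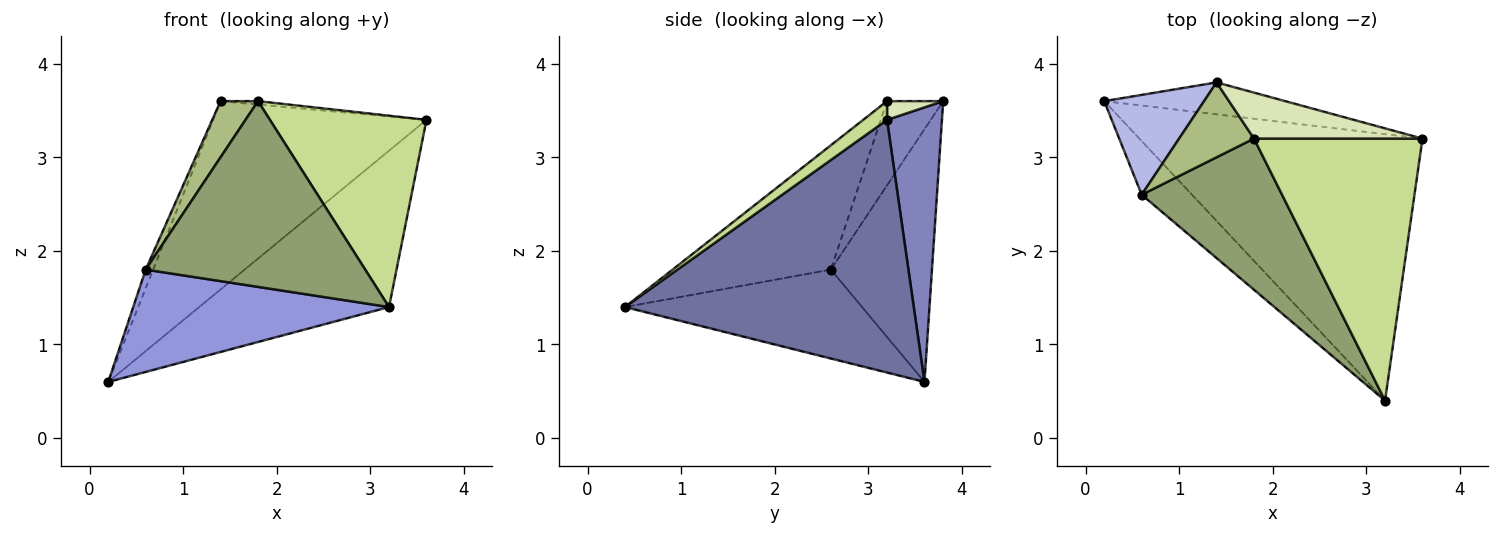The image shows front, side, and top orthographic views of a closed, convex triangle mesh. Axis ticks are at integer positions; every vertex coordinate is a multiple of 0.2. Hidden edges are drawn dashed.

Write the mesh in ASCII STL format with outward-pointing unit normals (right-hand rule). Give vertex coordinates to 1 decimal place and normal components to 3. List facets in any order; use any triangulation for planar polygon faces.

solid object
 facet normal 0.610 0.401 -0.683
  outer loop
   vertex 3.2 0.4 1.4
   vertex 0.2 3.6 0.6
   vertex 3.6 3.2 3.4
  endloop
 endfacet
 facet normal 0.246 0.956 -0.162
  outer loop
   vertex 1.4 3.8 3.6
   vertex 3.6 3.2 3.4
   vertex 0.2 3.6 0.6
  endloop
 endfacet
 facet normal -0.634 -0.685 -0.359
  outer loop
   vertex 0.6 2.6 1.8
   vertex 0.2 3.6 0.6
   vertex 3.2 0.4 1.4
  endloop
 endfacet
 facet normal -0.928 0.069 0.367
  outer loop
   vertex 0.6 2.6 1.8
   vertex 1.4 3.8 3.6
   vertex 0.2 3.6 0.6
  endloop
 endfacet
 facet normal -0.488 -0.677 0.551
  outer loop
   vertex 1.8 3.2 3.6
   vertex 0.6 2.6 1.8
   vertex 3.2 0.4 1.4
  endloop
 endfacet
 facet normal -0.669 -0.446 0.595
  outer loop
   vertex 1.8 3.2 3.6
   vertex 1.4 3.8 3.6
   vertex 0.6 2.6 1.8
  endloop
 endfacet
 facet normal 0.089 -0.587 0.804
  outer loop
   vertex 1.8 3.2 3.6
   vertex 3.2 0.4 1.4
   vertex 3.6 3.2 3.4
  endloop
 endfacet
 facet normal 0.110 0.073 0.991
  outer loop
   vertex 1.8 3.2 3.6
   vertex 3.6 3.2 3.4
   vertex 1.4 3.8 3.6
  endloop
 endfacet
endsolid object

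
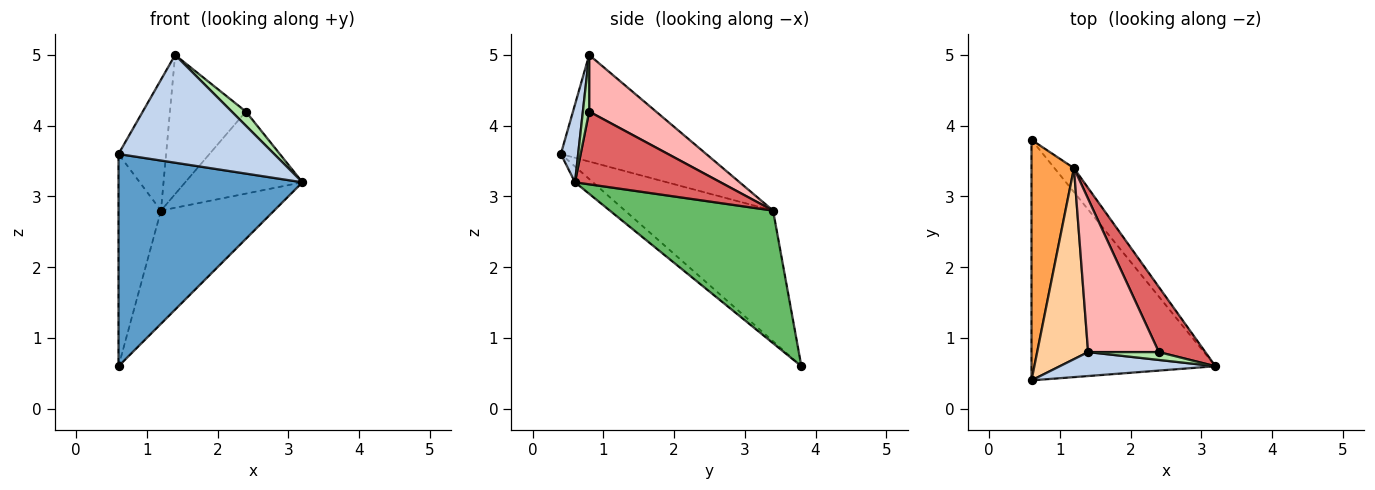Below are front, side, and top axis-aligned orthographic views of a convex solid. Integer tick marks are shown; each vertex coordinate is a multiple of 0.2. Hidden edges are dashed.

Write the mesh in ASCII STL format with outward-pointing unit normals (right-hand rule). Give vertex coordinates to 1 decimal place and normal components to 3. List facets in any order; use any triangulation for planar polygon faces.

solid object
 facet normal -0.064 -0.660 -0.748
  outer loop
   vertex 0.6 3.8 0.6
   vertex 3.2 0.6 3.2
   vertex 0.6 0.4 3.6
  endloop
 endfacet
 facet normal 0.108 -0.970 0.216
  outer loop
   vertex 1.4 0.8 5.0
   vertex 0.6 0.4 3.6
   vertex 3.2 0.6 3.2
  endloop
 endfacet
 facet normal -0.918 0.263 0.298
  outer loop
   vertex 1.2 3.4 2.8
   vertex 0.6 3.8 0.6
   vertex 0.6 0.4 3.6
  endloop
 endfacet
 facet normal -0.865 0.283 0.414
  outer loop
   vertex 1.2 3.4 2.8
   vertex 0.6 0.4 3.6
   vertex 1.4 0.8 5.0
  endloop
 endfacet
 facet normal 0.816 0.566 -0.120
  outer loop
   vertex 1.2 3.4 2.8
   vertex 3.2 0.6 3.2
   vertex 0.6 3.8 0.6
  endloop
 endfacet
 facet normal 0.362 -0.815 0.453
  outer loop
   vertex 2.4 0.8 4.2
   vertex 1.4 0.8 5.0
   vertex 3.2 0.6 3.2
  endloop
 endfacet
 facet normal 0.697 0.562 0.445
  outer loop
   vertex 2.4 0.8 4.2
   vertex 3.2 0.6 3.2
   vertex 1.2 3.4 2.8
  endloop
 endfacet
 facet normal 0.510 0.578 0.637
  outer loop
   vertex 2.4 0.8 4.2
   vertex 1.2 3.4 2.8
   vertex 1.4 0.8 5.0
  endloop
 endfacet
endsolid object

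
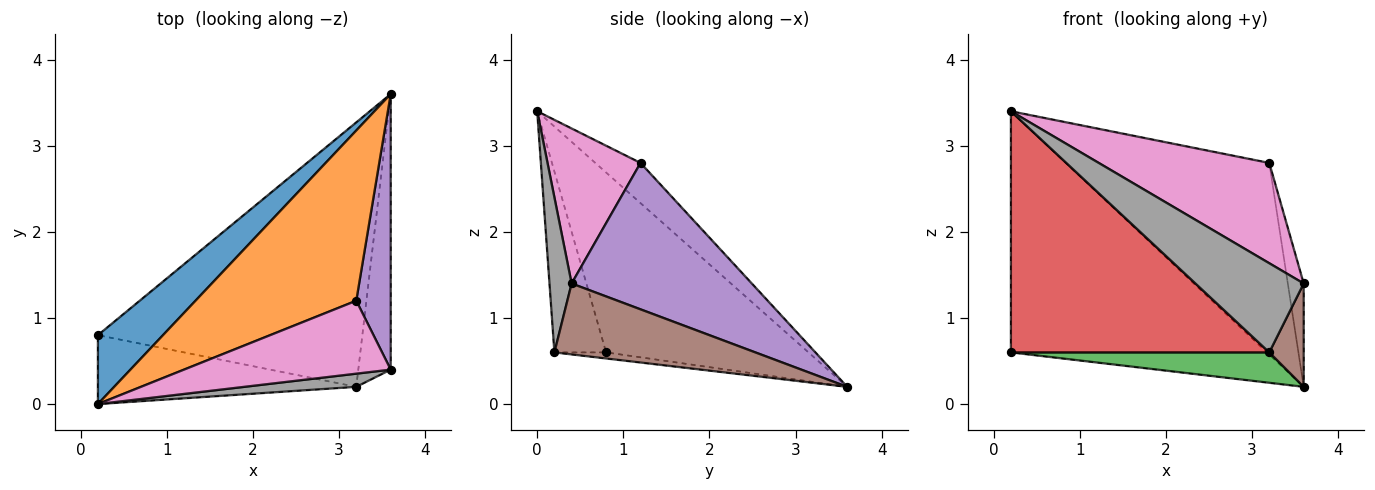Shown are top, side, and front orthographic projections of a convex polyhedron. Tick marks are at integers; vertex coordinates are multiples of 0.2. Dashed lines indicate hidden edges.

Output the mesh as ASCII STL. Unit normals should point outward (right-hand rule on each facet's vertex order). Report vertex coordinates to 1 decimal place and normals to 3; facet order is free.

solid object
 facet normal -0.605 0.766 0.219
  outer loop
   vertex 0.2 0.0 3.4
   vertex 3.6 3.6 0.2
   vertex 0.2 0.8 0.6
  endloop
 endfacet
 facet normal -0.164 0.737 0.655
  outer loop
   vertex 3.2 1.2 2.8
   vertex 3.6 3.6 0.2
   vertex 0.2 0.0 3.4
  endloop
 endfacet
 facet normal -0.023 -0.114 -0.993
  outer loop
   vertex 3.2 0.2 0.6
   vertex 0.2 0.8 0.6
   vertex 3.6 3.6 0.2
  endloop
 endfacet
 facet normal -0.189 -0.944 -0.270
  outer loop
   vertex 3.2 0.2 0.6
   vertex 0.2 0.0 3.4
   vertex 0.2 0.8 0.6
  endloop
 endfacet
 facet normal 0.970 0.086 0.228
  outer loop
   vertex 3.6 0.4 1.4
   vertex 3.6 3.6 0.2
   vertex 3.2 1.2 2.8
  endloop
 endfacet
 facet normal 0.899 -0.154 -0.411
  outer loop
   vertex 3.6 0.4 1.4
   vertex 3.2 0.2 0.6
   vertex 3.6 3.6 0.2
  endloop
 endfacet
 facet normal 0.404 -0.740 0.538
  outer loop
   vertex 3.6 0.4 1.4
   vertex 3.2 1.2 2.8
   vertex 0.2 0.0 3.4
  endloop
 endfacet
 facet normal 0.198 -0.970 0.143
  outer loop
   vertex 3.6 0.4 1.4
   vertex 0.2 0.0 3.4
   vertex 3.2 0.2 0.6
  endloop
 endfacet
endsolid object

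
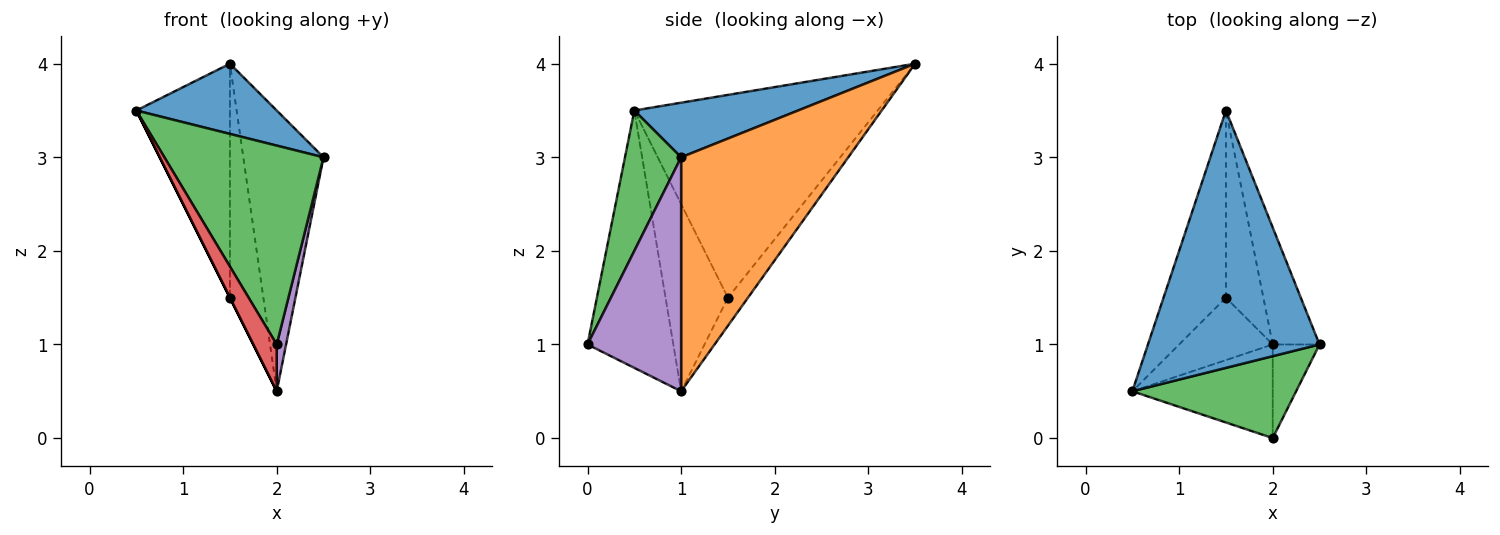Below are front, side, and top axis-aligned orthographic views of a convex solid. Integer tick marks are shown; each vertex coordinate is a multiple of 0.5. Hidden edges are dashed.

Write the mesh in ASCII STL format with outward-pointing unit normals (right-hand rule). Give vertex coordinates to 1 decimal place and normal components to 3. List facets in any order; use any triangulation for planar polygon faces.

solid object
 facet normal 0.293 -0.252 0.922
  outer loop
   vertex 1.5 3.5 4.0
   vertex 0.5 0.5 3.5
   vertex 2.5 1.0 3.0
  endloop
 endfacet
 facet normal 0.887 0.426 -0.177
  outer loop
   vertex 2.0 1.0 0.5
   vertex 1.5 3.5 4.0
   vertex 2.5 1.0 3.0
  endloop
 endfacet
 facet normal 0.310 -0.879 0.362
  outer loop
   vertex 2.0 0.0 1.0
   vertex 2.5 1.0 3.0
   vertex 0.5 0.5 3.5
  endloop
 endfacet
 facet normal -0.854 -0.233 -0.466
  outer loop
   vertex 2.0 0.0 1.0
   vertex 0.5 0.5 3.5
   vertex 2.0 1.0 0.5
  endloop
 endfacet
 facet normal 0.976 -0.098 -0.195
  outer loop
   vertex 2.0 0.0 1.0
   vertex 2.0 1.0 0.5
   vertex 2.5 1.0 3.0
  endloop
 endfacet
 facet normal -0.897 0.345 -0.276
  outer loop
   vertex 1.5 1.5 1.5
   vertex 0.5 0.5 3.5
   vertex 1.5 3.5 4.0
  endloop
 endfacet
 facet normal -0.894 0.000 -0.447
  outer loop
   vertex 1.5 1.5 1.5
   vertex 2.0 1.0 0.5
   vertex 0.5 0.5 3.5
  endloop
 endfacet
 facet normal -0.424 0.707 -0.566
  outer loop
   vertex 1.5 1.5 1.5
   vertex 1.5 3.5 4.0
   vertex 2.0 1.0 0.5
  endloop
 endfacet
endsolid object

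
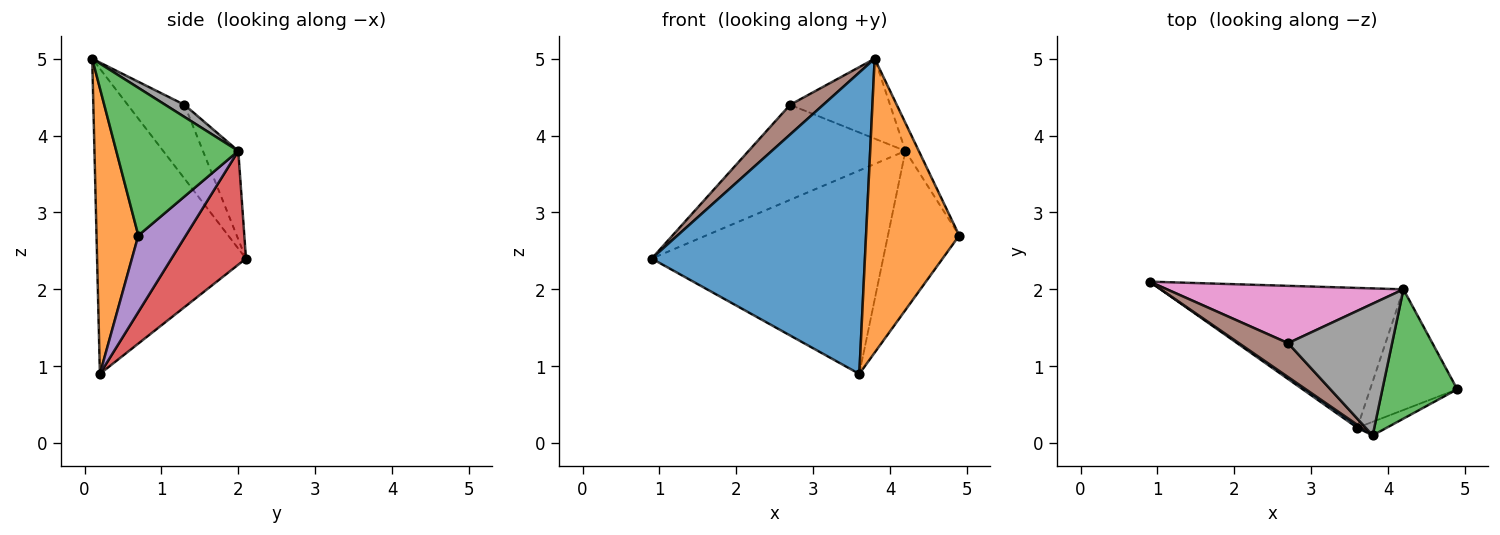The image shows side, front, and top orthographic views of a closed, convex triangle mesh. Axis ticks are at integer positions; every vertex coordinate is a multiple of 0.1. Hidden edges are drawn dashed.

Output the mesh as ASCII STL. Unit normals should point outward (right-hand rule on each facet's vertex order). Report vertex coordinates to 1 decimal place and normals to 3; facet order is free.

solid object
 facet normal -0.573 -0.820 0.008
  outer loop
   vertex 3.6 0.2 0.9
   vertex 3.8 0.1 5.0
   vertex 0.9 2.1 2.4
  endloop
 endfacet
 facet normal 0.409 -0.912 -0.042
  outer loop
   vertex 3.6 0.2 0.9
   vertex 4.9 0.7 2.7
   vertex 3.8 0.1 5.0
  endloop
 endfacet
 facet normal 0.888 0.097 0.450
  outer loop
   vertex 4.2 2.0 3.8
   vertex 3.8 0.1 5.0
   vertex 4.9 0.7 2.7
  endloop
 endfacet
 facet normal 0.256 0.797 -0.547
  outer loop
   vertex 4.2 2.0 3.8
   vertex 3.6 0.2 0.9
   vertex 0.9 2.1 2.4
  endloop
 endfacet
 facet normal 0.468 0.704 -0.534
  outer loop
   vertex 4.2 2.0 3.8
   vertex 4.9 0.7 2.7
   vertex 3.6 0.2 0.9
  endloop
 endfacet
 facet normal -0.749 -0.437 0.499
  outer loop
   vertex 2.7 1.3 4.4
   vertex 0.9 2.1 2.4
   vertex 3.8 0.1 5.0
  endloop
 endfacet
 facet normal -0.190 0.841 0.507
  outer loop
   vertex 2.7 1.3 4.4
   vertex 4.2 2.0 3.8
   vertex 0.9 2.1 2.4
  endloop
 endfacet
 facet normal 0.099 0.516 0.851
  outer loop
   vertex 2.7 1.3 4.4
   vertex 3.8 0.1 5.0
   vertex 4.2 2.0 3.8
  endloop
 endfacet
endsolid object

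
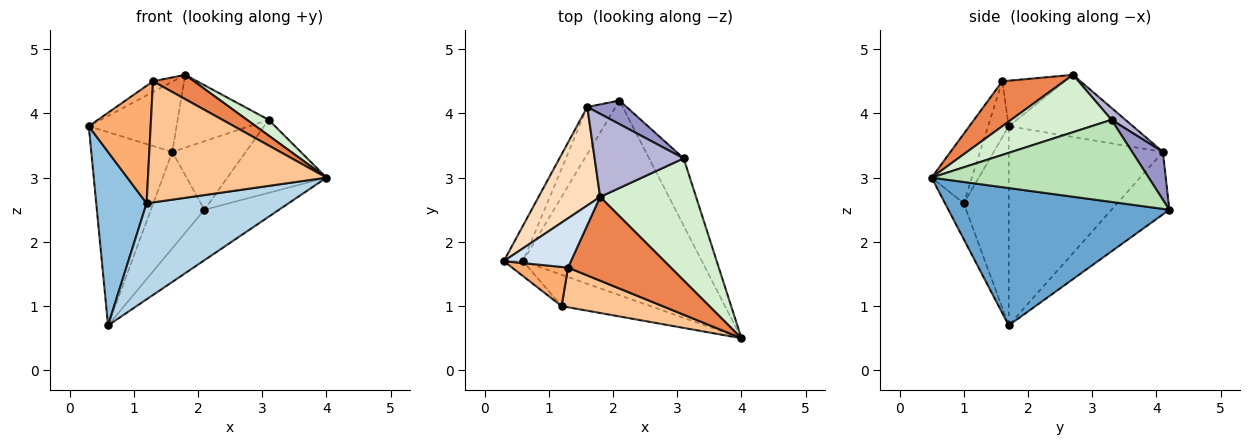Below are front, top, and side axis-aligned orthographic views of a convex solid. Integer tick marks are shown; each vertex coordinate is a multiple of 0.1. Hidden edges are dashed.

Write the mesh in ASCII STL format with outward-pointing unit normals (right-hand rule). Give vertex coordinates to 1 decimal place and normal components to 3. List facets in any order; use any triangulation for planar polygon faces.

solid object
 facet normal 0.597 0.201 -0.777
  outer loop
   vertex 0.6 1.7 0.7
   vertex 2.1 4.2 2.5
   vertex 4.0 0.5 3.0
  endloop
 endfacet
 facet normal -0.665 -0.744 -0.064
  outer loop
   vertex 1.2 1.0 2.6
   vertex 0.3 1.7 3.8
   vertex 0.6 1.7 0.7
  endloop
 endfacet
 facet normal -0.124 -0.943 -0.308
  outer loop
   vertex 1.2 1.0 2.6
   vertex 0.6 1.7 0.7
   vertex 4.0 0.5 3.0
  endloop
 endfacet
 facet normal -0.552 0.177 0.815
  outer loop
   vertex 1.3 1.6 4.5
   vertex 1.8 2.7 4.6
   vertex 0.3 1.7 3.8
  endloop
 endfacet
 facet normal 0.387 -0.257 0.885
  outer loop
   vertex 1.3 1.6 4.5
   vertex 4.0 0.5 3.0
   vertex 1.8 2.7 4.6
  endloop
 endfacet
 facet normal -0.302 -0.905 0.302
  outer loop
   vertex 1.3 1.6 4.5
   vertex 0.3 1.7 3.8
   vertex 1.2 1.0 2.6
  endloop
 endfacet
 facet normal -0.209 -0.929 0.304
  outer loop
   vertex 1.3 1.6 4.5
   vertex 1.2 1.0 2.6
   vertex 4.0 0.5 3.0
  endloop
 endfacet
 facet normal -0.635 0.449 0.629
  outer loop
   vertex 1.6 4.1 3.4
   vertex 0.3 1.7 3.8
   vertex 1.8 2.7 4.6
  endloop
 endfacet
 facet normal -0.882 0.464 -0.085
  outer loop
   vertex 1.6 4.1 3.4
   vertex 0.6 1.7 0.7
   vertex 0.3 1.7 3.8
  endloop
 endfacet
 facet normal -0.696 0.645 -0.315
  outer loop
   vertex 1.6 4.1 3.4
   vertex 2.1 4.2 2.5
   vertex 0.6 1.7 0.7
  endloop
 endfacet
 facet normal 0.850 0.388 -0.357
  outer loop
   vertex 3.1 3.3 3.9
   vertex 4.0 0.5 3.0
   vertex 2.1 4.2 2.5
  endloop
 endfacet
 facet normal 0.510 -0.110 0.853
  outer loop
   vertex 3.1 3.3 3.9
   vertex 1.8 2.7 4.6
   vertex 4.0 0.5 3.0
  endloop
 endfacet
 facet normal 0.368 0.879 0.302
  outer loop
   vertex 3.1 3.3 3.9
   vertex 2.1 4.2 2.5
   vertex 1.6 4.1 3.4
  endloop
 endfacet
 facet normal 0.100 0.656 0.748
  outer loop
   vertex 3.1 3.3 3.9
   vertex 1.6 4.1 3.4
   vertex 1.8 2.7 4.6
  endloop
 endfacet
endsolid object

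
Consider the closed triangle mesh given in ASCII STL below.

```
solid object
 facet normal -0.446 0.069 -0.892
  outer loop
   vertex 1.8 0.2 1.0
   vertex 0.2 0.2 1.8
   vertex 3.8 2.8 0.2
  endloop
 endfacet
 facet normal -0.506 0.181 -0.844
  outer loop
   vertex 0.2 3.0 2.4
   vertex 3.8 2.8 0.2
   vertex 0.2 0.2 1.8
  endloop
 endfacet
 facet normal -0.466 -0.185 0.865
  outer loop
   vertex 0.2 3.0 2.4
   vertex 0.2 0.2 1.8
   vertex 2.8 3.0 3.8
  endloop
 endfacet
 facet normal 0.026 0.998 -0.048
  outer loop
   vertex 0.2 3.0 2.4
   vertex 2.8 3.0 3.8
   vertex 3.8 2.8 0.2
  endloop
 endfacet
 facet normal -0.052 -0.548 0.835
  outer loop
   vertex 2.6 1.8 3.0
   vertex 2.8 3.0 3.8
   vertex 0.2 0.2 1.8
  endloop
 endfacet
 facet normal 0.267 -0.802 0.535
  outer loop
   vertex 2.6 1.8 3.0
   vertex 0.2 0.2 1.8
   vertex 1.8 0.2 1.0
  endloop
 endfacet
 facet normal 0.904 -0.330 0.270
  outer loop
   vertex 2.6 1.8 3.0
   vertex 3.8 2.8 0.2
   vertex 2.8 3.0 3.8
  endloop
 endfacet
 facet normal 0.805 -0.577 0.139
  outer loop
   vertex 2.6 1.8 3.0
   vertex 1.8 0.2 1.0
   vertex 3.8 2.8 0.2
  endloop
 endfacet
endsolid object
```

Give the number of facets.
8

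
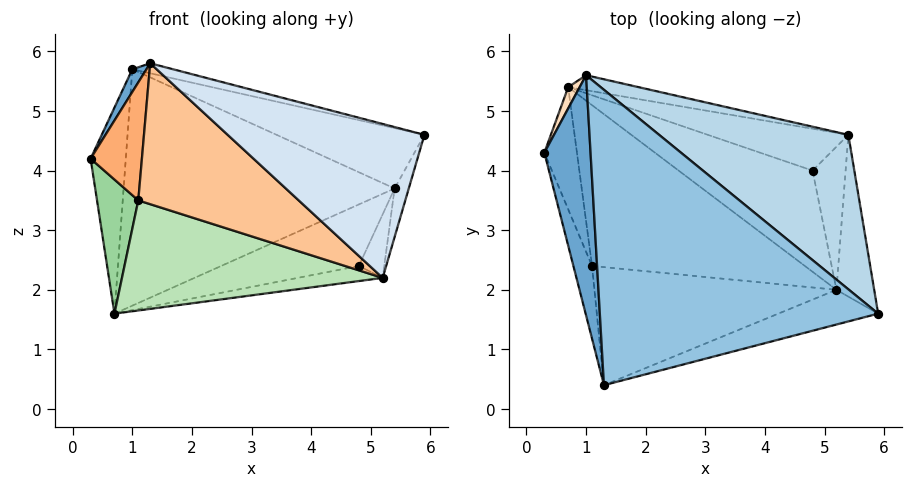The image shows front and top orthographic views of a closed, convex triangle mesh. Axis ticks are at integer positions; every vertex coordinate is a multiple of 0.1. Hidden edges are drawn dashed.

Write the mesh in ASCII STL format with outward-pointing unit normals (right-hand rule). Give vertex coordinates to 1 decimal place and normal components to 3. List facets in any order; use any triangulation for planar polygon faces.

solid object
 facet normal -0.891 -0.043 0.453
  outer loop
   vertex 1.0 5.6 5.7
   vertex 0.3 4.3 4.2
   vertex 1.3 0.4 5.8
  endloop
 endfacet
 facet normal 0.244 0.033 0.969
  outer loop
   vertex 1.0 5.6 5.7
   vertex 1.3 0.4 5.8
   vertex 5.9 1.6 4.6
  endloop
 endfacet
 facet normal 0.452 0.325 0.831
  outer loop
   vertex 5.4 4.6 3.7
   vertex 1.0 5.6 5.7
   vertex 5.9 1.6 4.6
  endloop
 endfacet
 facet normal 0.193 -0.957 -0.216
  outer loop
   vertex 5.2 2.0 2.2
   vertex 5.9 1.6 4.6
   vertex 1.3 0.4 5.8
  endloop
 endfacet
 facet normal 0.960 0.080 -0.267
  outer loop
   vertex 5.2 2.0 2.2
   vertex 5.4 4.6 3.7
   vertex 5.9 1.6 4.6
  endloop
 endfacet
 facet normal -0.927 -0.318 -0.196
  outer loop
   vertex 1.1 2.4 3.5
   vertex 1.3 0.4 5.8
   vertex 0.3 4.3 4.2
  endloop
 endfacet
 facet normal -0.268 -0.738 -0.619
  outer loop
   vertex 1.1 2.4 3.5
   vertex 5.2 2.0 2.2
   vertex 1.3 0.4 5.8
  endloop
 endfacet
 facet normal -0.900 0.433 0.045
  outer loop
   vertex 0.7 5.4 1.6
   vertex 0.3 4.3 4.2
   vertex 1.0 5.6 5.7
  endloop
 endfacet
 facet normal 0.194 0.979 -0.062
  outer loop
   vertex 0.7 5.4 1.6
   vertex 1.0 5.6 5.7
   vertex 5.4 4.6 3.7
  endloop
 endfacet
 facet normal -0.920 -0.290 -0.264
  outer loop
   vertex 0.7 5.4 1.6
   vertex 1.1 2.4 3.5
   vertex 0.3 4.3 4.2
  endloop
 endfacet
 facet normal -0.302 -0.538 -0.787
  outer loop
   vertex 0.7 5.4 1.6
   vertex 5.2 2.0 2.2
   vertex 1.1 2.4 3.5
  endloop
 endfacet
 facet normal 0.844 0.218 -0.490
  outer loop
   vertex 4.8 4.0 2.4
   vertex 5.4 4.6 3.7
   vertex 5.2 2.0 2.2
  endloop
 endfacet
 facet normal 0.365 0.770 -0.524
  outer loop
   vertex 4.8 4.0 2.4
   vertex 0.7 5.4 1.6
   vertex 5.4 4.6 3.7
  endloop
 endfacet
 facet normal 0.236 0.143 -0.961
  outer loop
   vertex 4.8 4.0 2.4
   vertex 5.2 2.0 2.2
   vertex 0.7 5.4 1.6
  endloop
 endfacet
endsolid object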